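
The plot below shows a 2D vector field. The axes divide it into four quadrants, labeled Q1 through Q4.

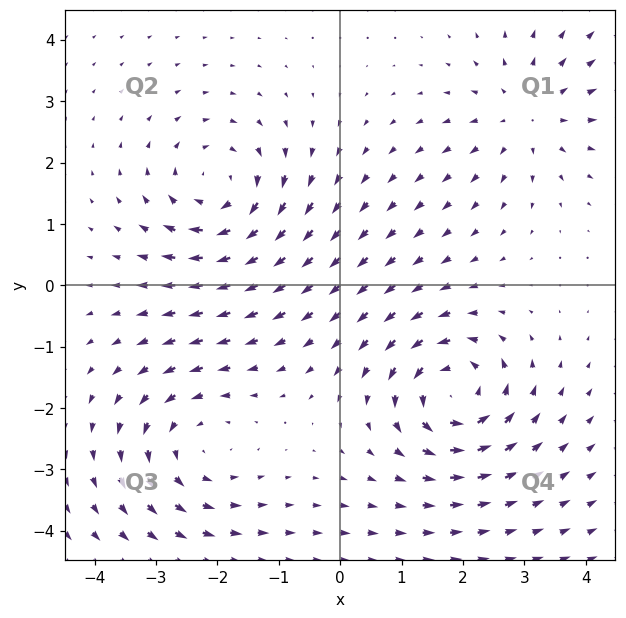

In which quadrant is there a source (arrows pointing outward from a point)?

The source sits at approximately (3.0, 2.8), which lies in quadrant Q1. The divergence there is about +4, positive as expected for a source.

Q1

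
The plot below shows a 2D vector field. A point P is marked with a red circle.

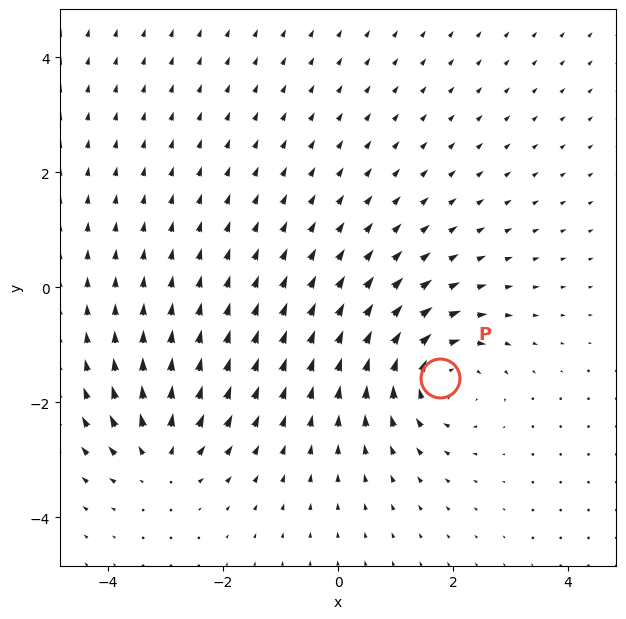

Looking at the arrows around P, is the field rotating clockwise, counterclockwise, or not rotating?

Near P at (1.8, -1.6) the arrows circulate clockwise. The curl (z-component) there is about -5; negative curl means clockwise rotation.

clockwise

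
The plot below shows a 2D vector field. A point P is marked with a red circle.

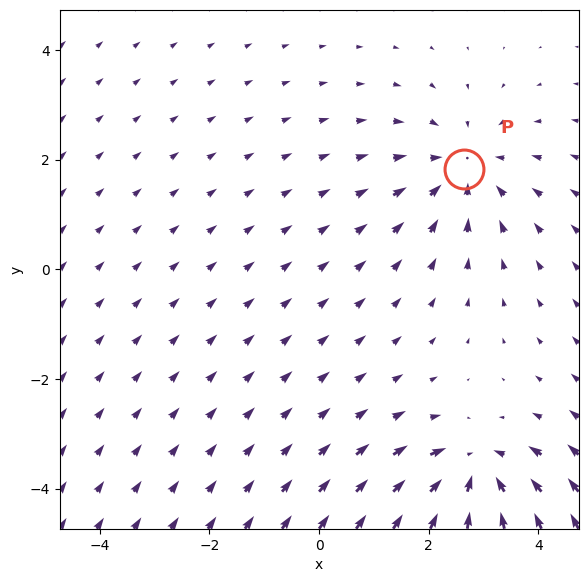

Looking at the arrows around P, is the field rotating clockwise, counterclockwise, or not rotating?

not rotating

Near P at (2.6, 1.8) the arrows show no circulation. The curl there is ≈0.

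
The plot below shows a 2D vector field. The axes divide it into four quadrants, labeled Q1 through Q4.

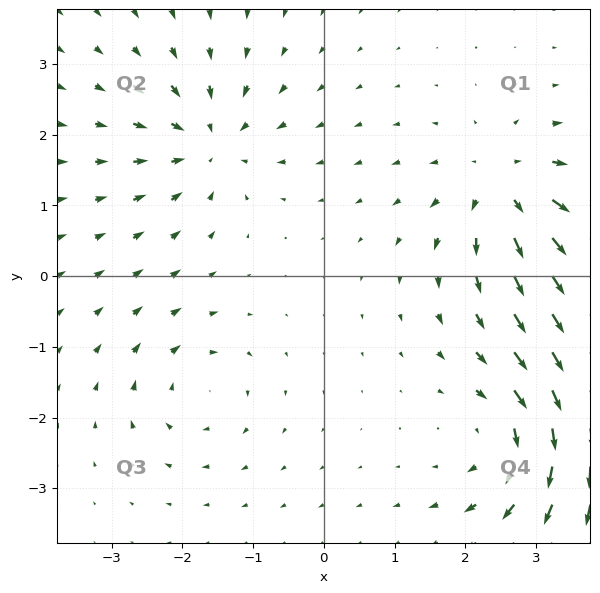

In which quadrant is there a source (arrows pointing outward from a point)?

Q1

The source sits at approximately (2.6, 1.2), which lies in quadrant Q1. The divergence there is about +6, positive as expected for a source.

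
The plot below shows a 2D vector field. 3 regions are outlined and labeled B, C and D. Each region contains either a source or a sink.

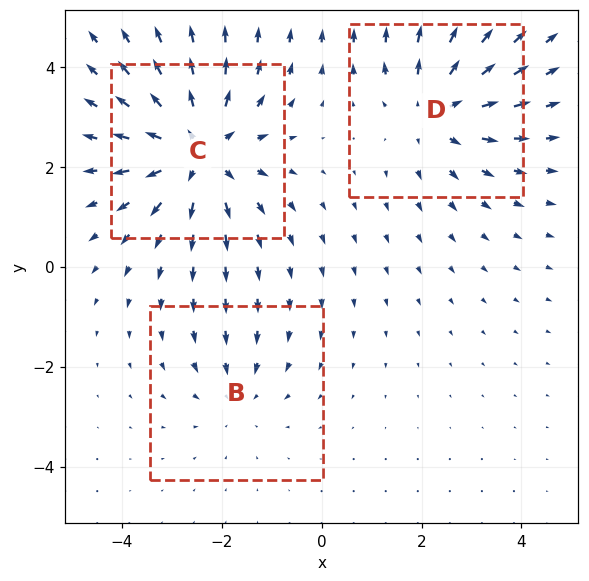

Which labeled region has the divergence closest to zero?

B

Divergence at each region's feature centre — B: about -2, C: about +4, D: about +3. Region B is closest to zero.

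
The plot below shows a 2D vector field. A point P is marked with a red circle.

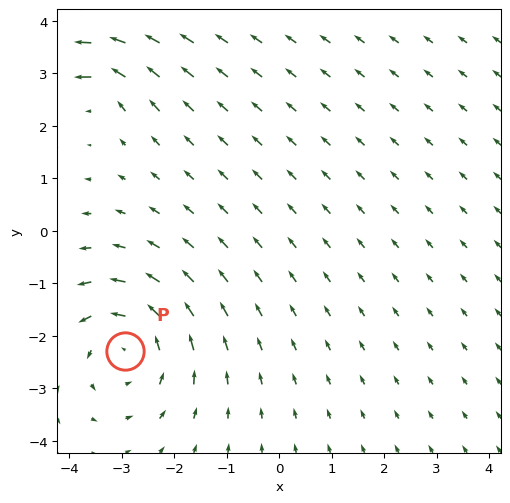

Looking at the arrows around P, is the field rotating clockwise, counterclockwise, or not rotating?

counterclockwise

Near P at (-2.9, -2.3) the arrows circulate counterclockwise. The curl (z-component) there is about +4; positive curl means counterclockwise rotation.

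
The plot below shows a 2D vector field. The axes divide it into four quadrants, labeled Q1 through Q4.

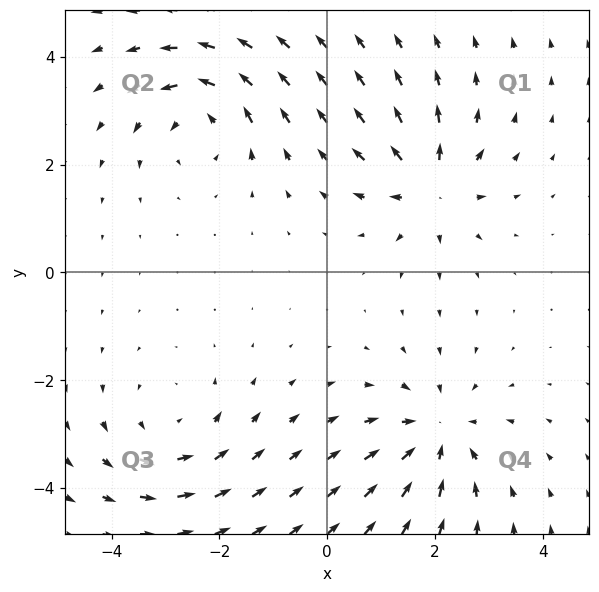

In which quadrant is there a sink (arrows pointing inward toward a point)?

Q4

The sink sits at approximately (2.1, -3.0), which lies in quadrant Q4. The divergence there is about -4, negative as expected for a sink.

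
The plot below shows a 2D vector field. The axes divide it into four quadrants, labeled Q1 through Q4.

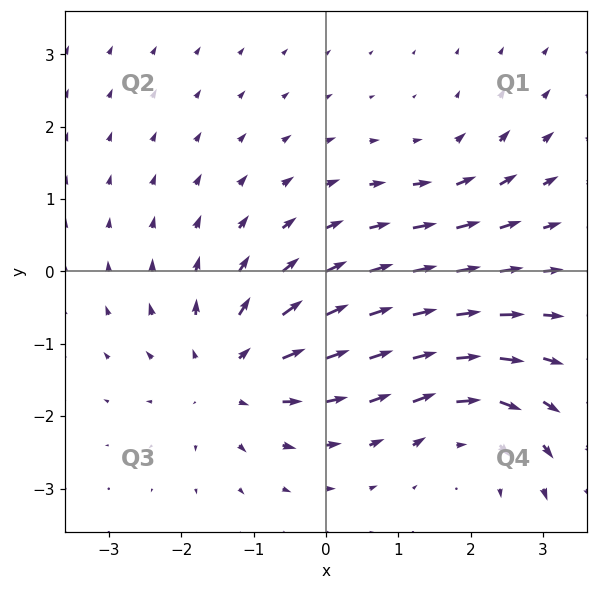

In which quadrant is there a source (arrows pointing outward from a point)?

The source sits at approximately (-1.3, -1.4), which lies in quadrant Q3. The divergence there is about +5, positive as expected for a source.

Q3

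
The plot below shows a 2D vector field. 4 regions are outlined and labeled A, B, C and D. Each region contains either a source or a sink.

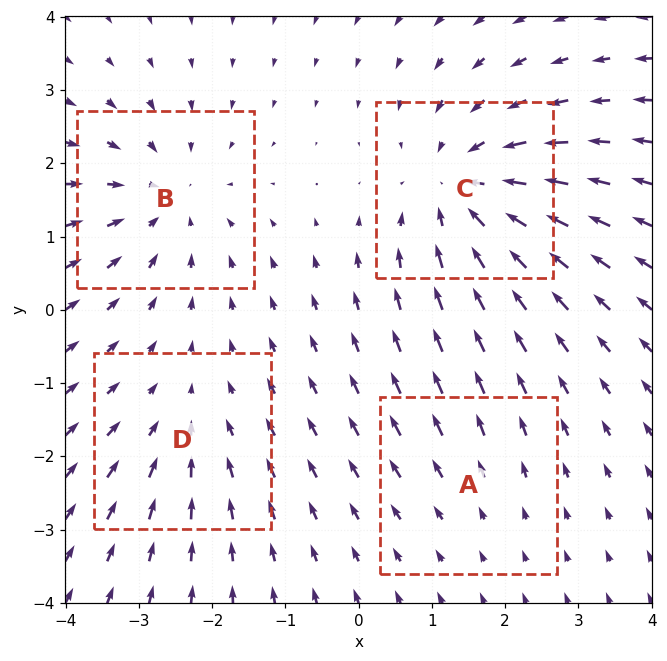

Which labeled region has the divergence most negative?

Divergence at each region's feature centre — A: about +2, B: about -5, C: about -6, D: about -3. Region C is most negative.

C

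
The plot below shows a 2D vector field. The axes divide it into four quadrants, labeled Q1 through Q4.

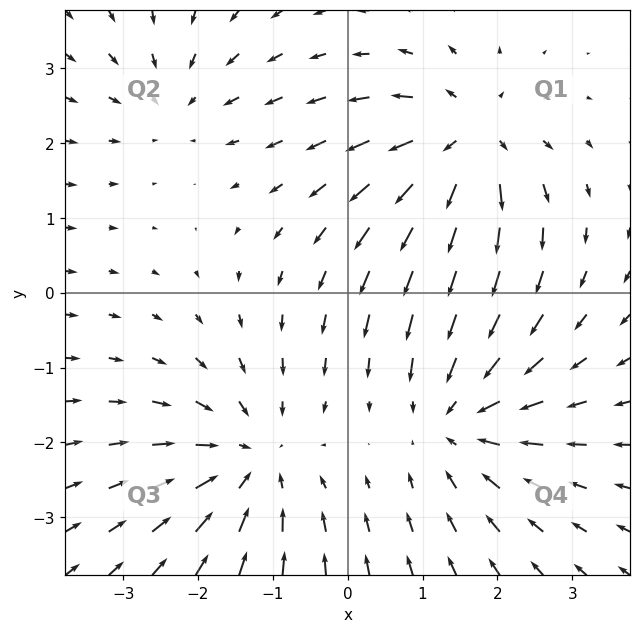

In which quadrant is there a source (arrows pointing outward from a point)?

The source sits at approximately (1.6, 2.0), which lies in quadrant Q1. The divergence there is about +6, positive as expected for a source.

Q1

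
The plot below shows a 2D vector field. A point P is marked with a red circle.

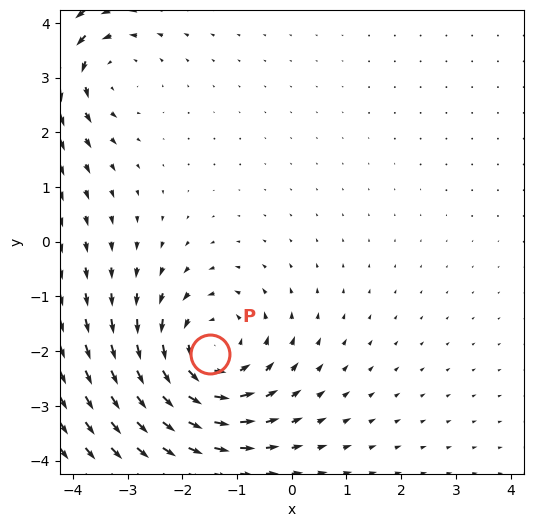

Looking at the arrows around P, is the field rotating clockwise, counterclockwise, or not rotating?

counterclockwise

Near P at (-1.5, -2.0) the arrows circulate counterclockwise. The curl (z-component) there is about +4; positive curl means counterclockwise rotation.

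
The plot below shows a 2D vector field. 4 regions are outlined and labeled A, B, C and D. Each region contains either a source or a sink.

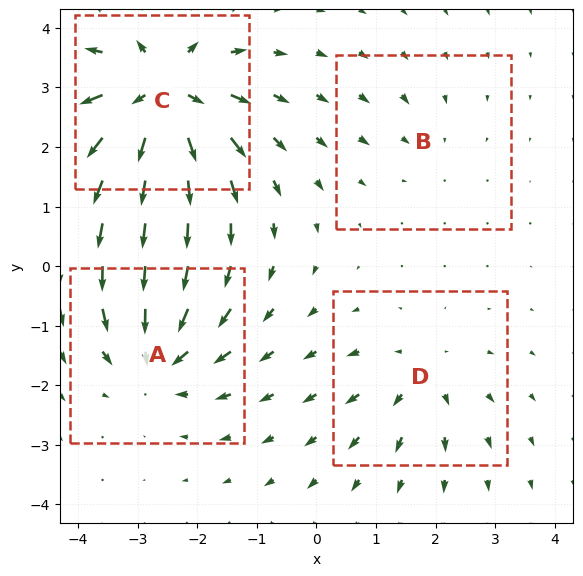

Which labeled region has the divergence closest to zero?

B

Divergence at each region's feature centre — A: about -6, B: about -2, C: about +8, D: about +4. Region B is closest to zero.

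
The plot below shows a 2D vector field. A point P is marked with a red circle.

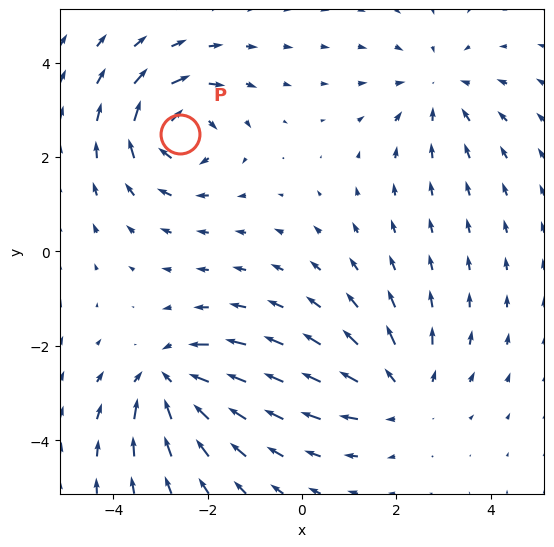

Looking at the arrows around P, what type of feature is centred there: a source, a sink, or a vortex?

At P (-2.6, 2.5) the arrows circulate clockwise. Divergence ≈0, curl about -6 — near-zero divergence with nonzero curl is a vortex.

vortex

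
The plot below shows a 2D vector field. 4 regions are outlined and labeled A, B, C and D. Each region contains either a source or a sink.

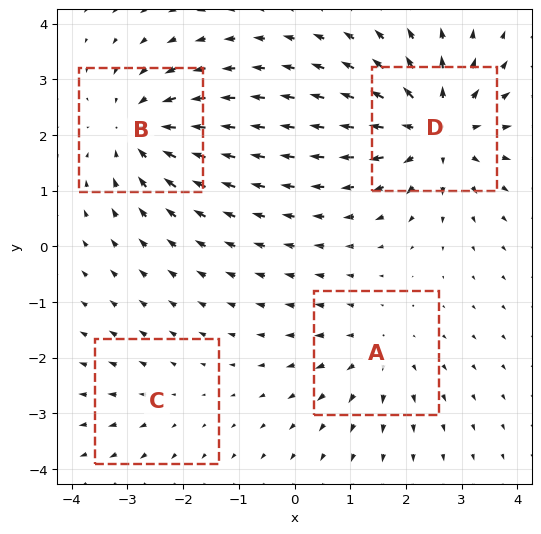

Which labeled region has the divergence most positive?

Divergence at each region's feature centre — A: about +3, B: about -5, C: about +2, D: about +7. Region D is most positive.

D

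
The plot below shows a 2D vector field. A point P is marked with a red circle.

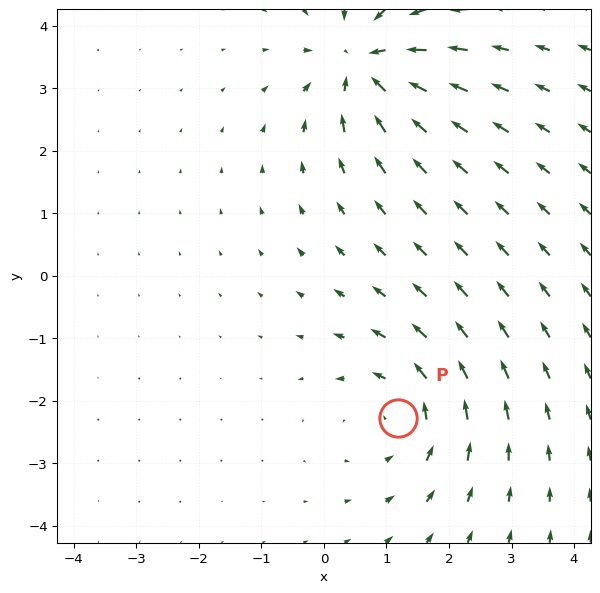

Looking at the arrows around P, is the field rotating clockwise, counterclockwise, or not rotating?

Near P at (1.2, -2.3) the arrows circulate counterclockwise. The curl (z-component) there is about +3; positive curl means counterclockwise rotation.

counterclockwise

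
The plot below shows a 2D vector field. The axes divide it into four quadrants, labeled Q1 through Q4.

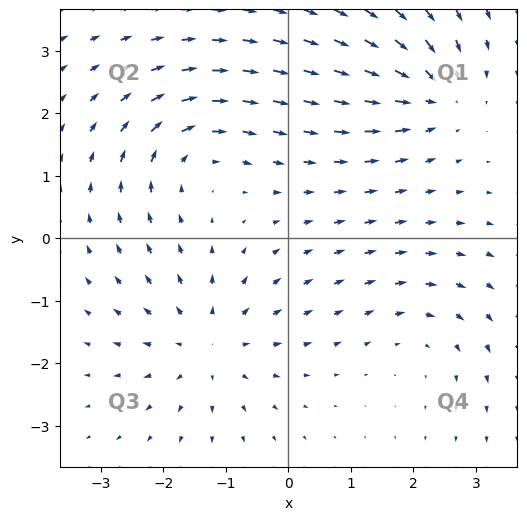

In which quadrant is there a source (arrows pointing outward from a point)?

Q3

The source sits at approximately (-1.3, -1.7), which lies in quadrant Q3. The divergence there is about +5, positive as expected for a source.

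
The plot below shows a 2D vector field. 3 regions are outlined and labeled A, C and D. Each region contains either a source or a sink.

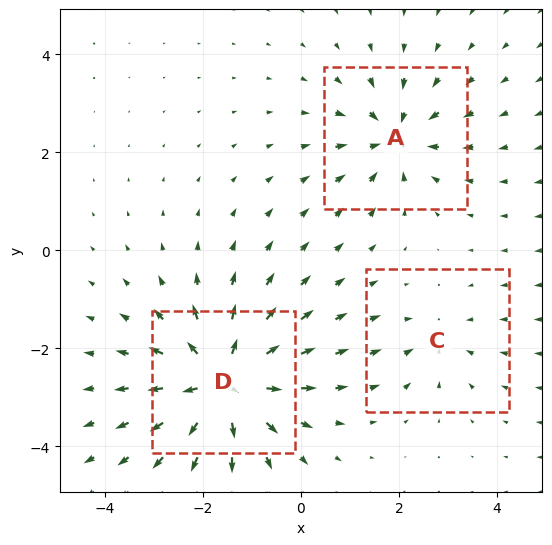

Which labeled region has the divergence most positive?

D

Divergence at each region's feature centre — A: about -3, C: about -2, D: about +5. Region D is most positive.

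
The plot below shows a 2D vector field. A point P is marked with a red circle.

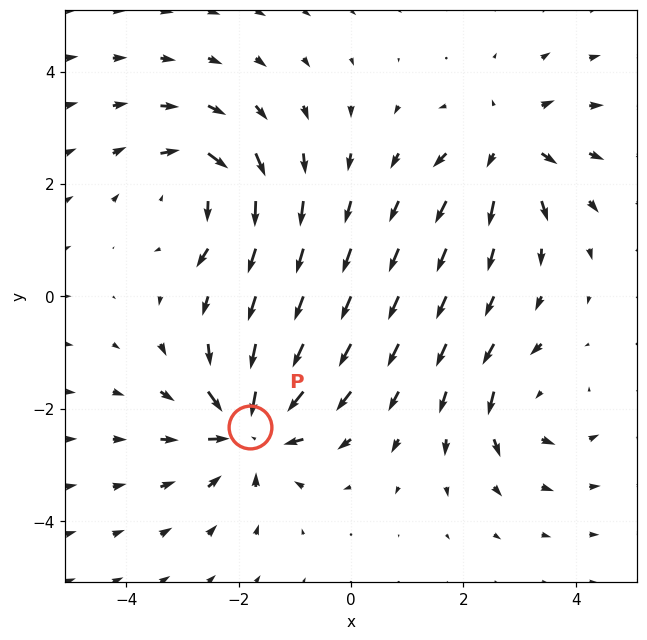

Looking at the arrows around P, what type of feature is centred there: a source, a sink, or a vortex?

At P (-1.8, -2.3) the arrows converge inward. Divergence about -6, curl ≈0 — negative divergence with near-zero curl is a sink.

sink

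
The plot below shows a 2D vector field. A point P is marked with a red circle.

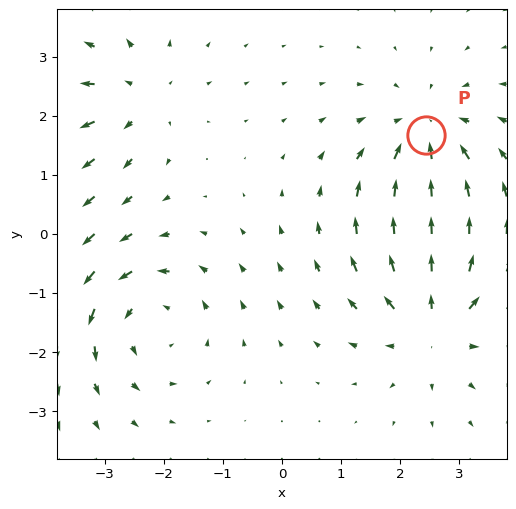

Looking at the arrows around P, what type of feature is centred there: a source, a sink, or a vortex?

sink

At P (2.4, 1.7) the arrows converge inward. Divergence about -4, curl ≈0 — negative divergence with near-zero curl is a sink.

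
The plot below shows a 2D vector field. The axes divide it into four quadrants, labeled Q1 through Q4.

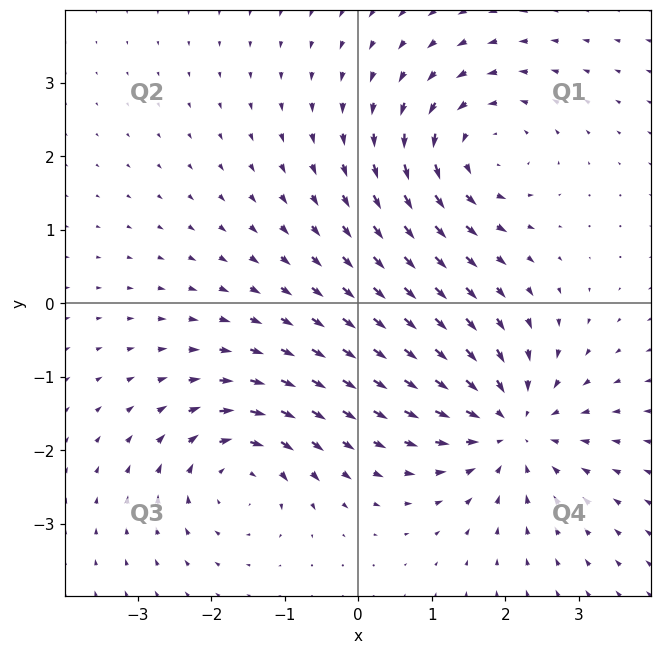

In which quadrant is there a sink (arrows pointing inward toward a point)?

Q4

The sink sits at approximately (2.1, -1.7), which lies in quadrant Q4. The divergence there is about -4, negative as expected for a sink.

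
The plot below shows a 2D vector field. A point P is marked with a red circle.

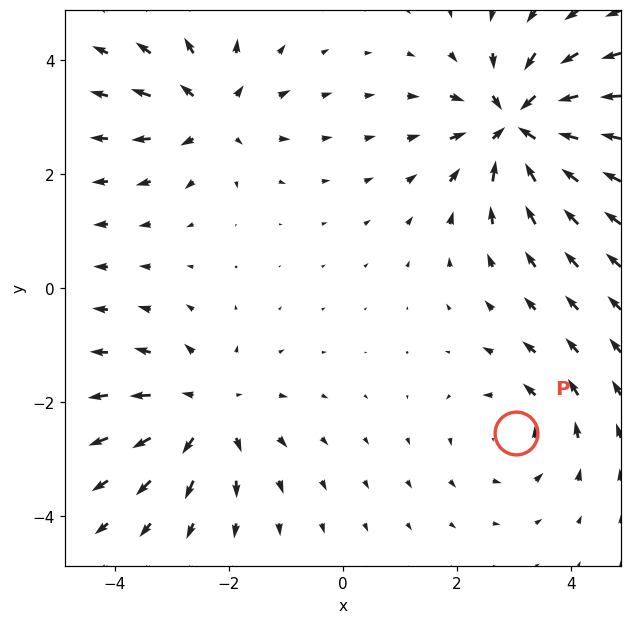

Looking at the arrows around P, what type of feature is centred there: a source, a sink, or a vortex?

vortex

At P (3.0, -2.5) the arrows circulate counterclockwise. Divergence ≈0, curl about +2 — near-zero divergence with nonzero curl is a vortex.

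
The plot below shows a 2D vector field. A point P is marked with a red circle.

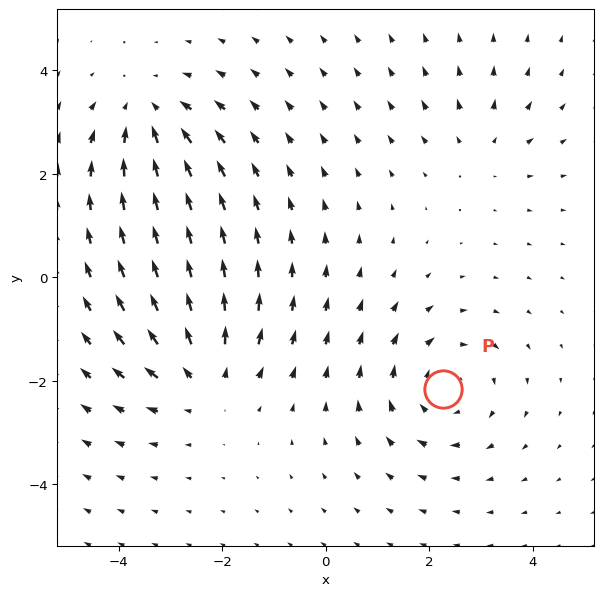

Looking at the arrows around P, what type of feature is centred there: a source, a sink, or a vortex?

vortex

At P (2.3, -2.2) the arrows circulate clockwise. Divergence ≈0, curl about -4 — near-zero divergence with nonzero curl is a vortex.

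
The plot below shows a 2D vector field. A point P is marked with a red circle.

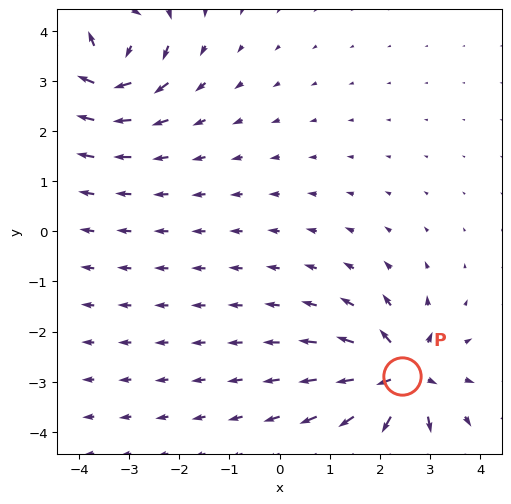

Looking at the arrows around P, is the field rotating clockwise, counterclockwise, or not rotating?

not rotating

Near P at (2.4, -2.9) the arrows show no circulation. The curl there is ≈0.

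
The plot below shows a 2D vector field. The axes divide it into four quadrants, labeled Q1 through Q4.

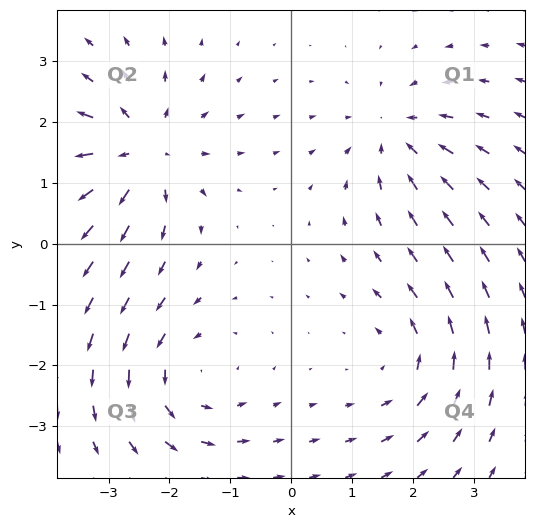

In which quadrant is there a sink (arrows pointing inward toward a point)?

The sink sits at approximately (1.7, 1.8), which lies in quadrant Q1. The divergence there is about -4, negative as expected for a sink.

Q1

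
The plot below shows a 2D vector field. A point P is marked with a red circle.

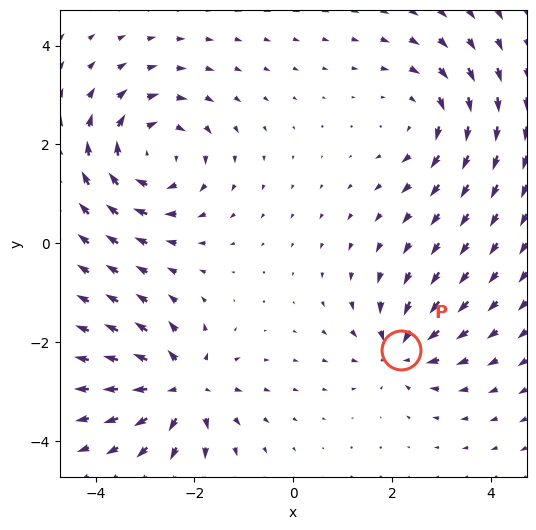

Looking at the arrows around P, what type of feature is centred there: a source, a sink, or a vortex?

sink

At P (2.2, -2.2) the arrows converge inward. Divergence about -4, curl ≈0 — negative divergence with near-zero curl is a sink.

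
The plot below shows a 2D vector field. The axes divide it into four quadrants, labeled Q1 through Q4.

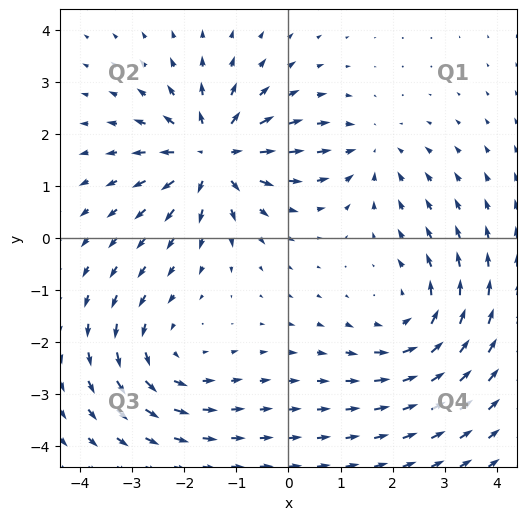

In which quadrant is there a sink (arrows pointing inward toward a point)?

The sink sits at approximately (1.6, 1.7), which lies in quadrant Q1. The divergence there is about -2, negative as expected for a sink.

Q1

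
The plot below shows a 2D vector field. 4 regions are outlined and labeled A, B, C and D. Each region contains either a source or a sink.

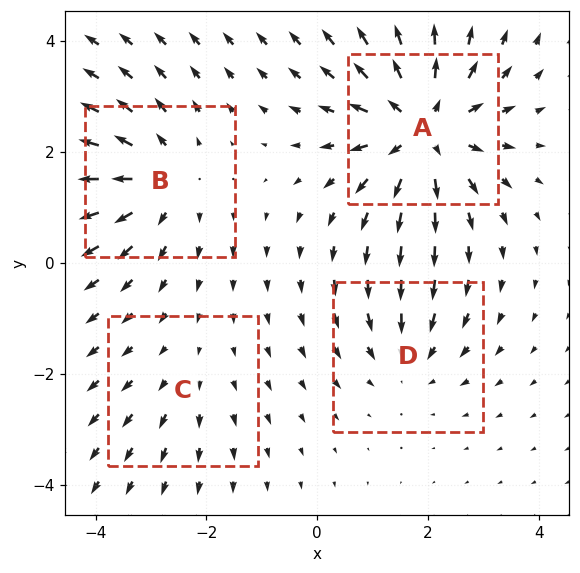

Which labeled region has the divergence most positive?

A

Divergence at each region's feature centre — A: about +7, B: about +4, C: about +2, D: about -3. Region A is most positive.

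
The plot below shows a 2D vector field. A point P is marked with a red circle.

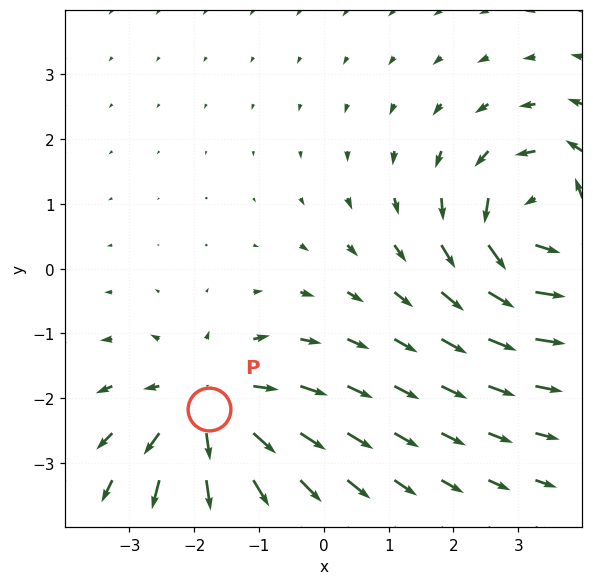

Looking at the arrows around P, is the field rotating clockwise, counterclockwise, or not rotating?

Near P at (-1.8, -2.2) the arrows show no circulation. The curl there is ≈0.

not rotating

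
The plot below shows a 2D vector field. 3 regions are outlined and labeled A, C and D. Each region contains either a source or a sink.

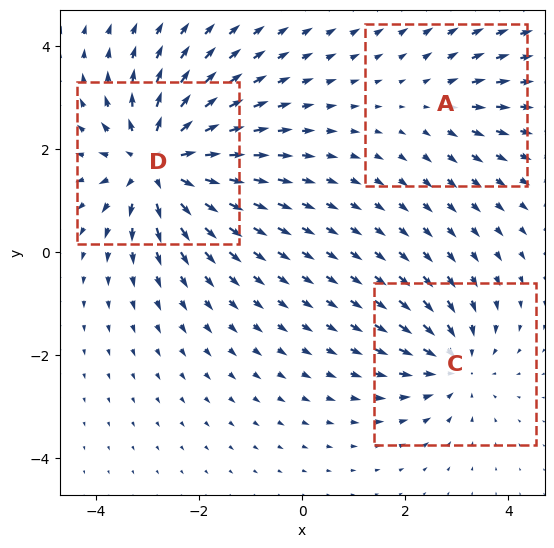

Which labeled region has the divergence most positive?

Divergence at each region's feature centre — A: about +2, C: about -3, D: about +5. Region D is most positive.

D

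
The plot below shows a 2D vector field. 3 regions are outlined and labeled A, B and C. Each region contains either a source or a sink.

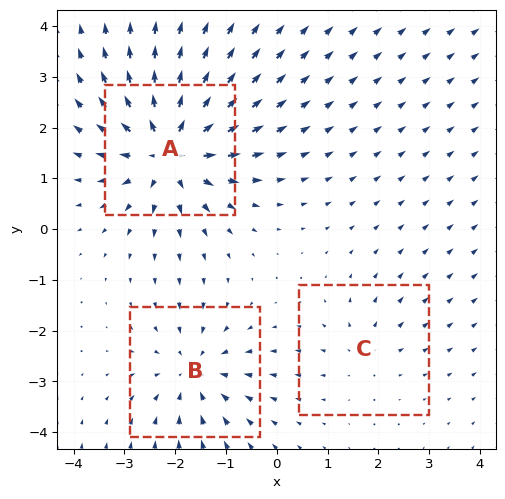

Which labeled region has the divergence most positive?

A

Divergence at each region's feature centre — A: about +6, B: about -4, C: about +2. Region A is most positive.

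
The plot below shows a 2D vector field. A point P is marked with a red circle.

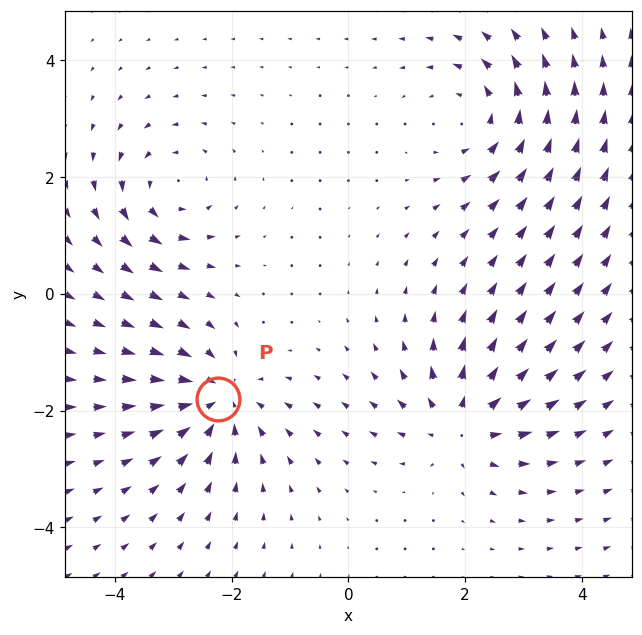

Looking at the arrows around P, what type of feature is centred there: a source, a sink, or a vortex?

sink

At P (-2.2, -1.8) the arrows converge inward. Divergence about -4, curl ≈0 — negative divergence with near-zero curl is a sink.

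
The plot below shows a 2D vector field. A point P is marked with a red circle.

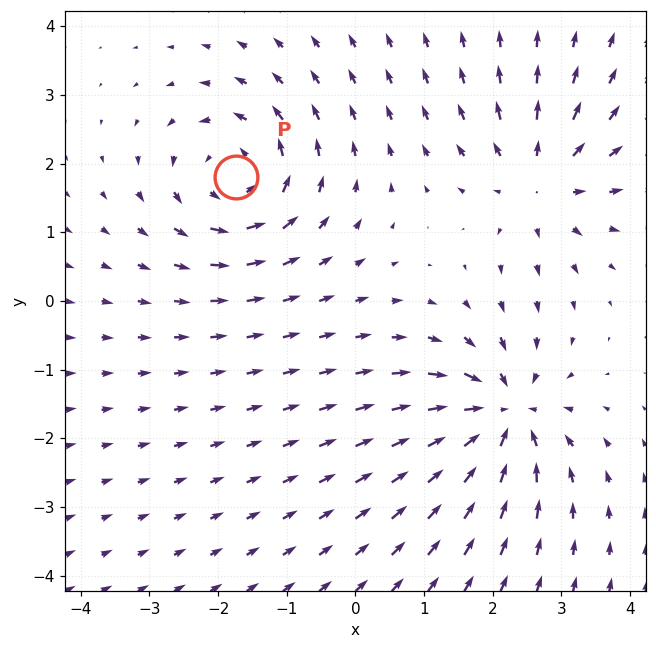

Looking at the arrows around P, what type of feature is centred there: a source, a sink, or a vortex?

vortex

At P (-1.7, 1.8) the arrows circulate counterclockwise. Divergence ≈0, curl about +5 — near-zero divergence with nonzero curl is a vortex.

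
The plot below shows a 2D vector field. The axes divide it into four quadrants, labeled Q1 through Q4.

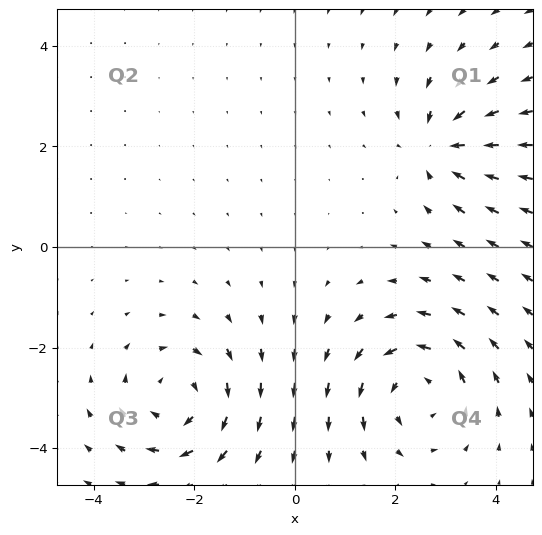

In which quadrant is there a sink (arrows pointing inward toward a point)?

The sink sits at approximately (2.9, 2.0), which lies in quadrant Q1. The divergence there is about -4, negative as expected for a sink.

Q1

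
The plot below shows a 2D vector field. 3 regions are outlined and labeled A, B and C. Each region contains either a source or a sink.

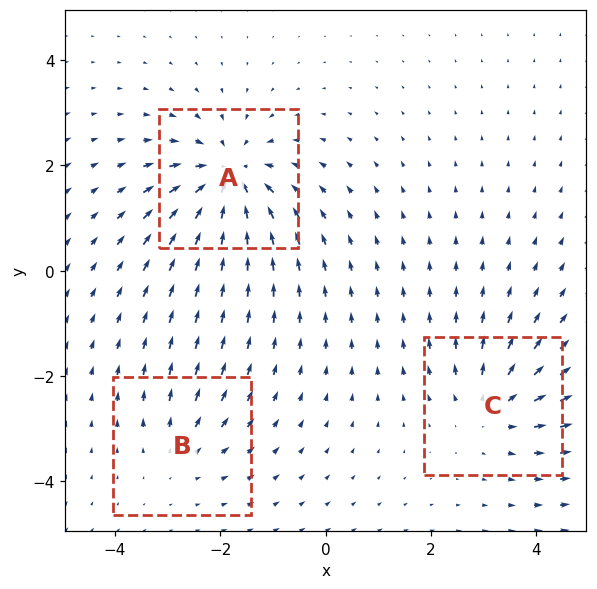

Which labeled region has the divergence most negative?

Divergence at each region's feature centre — A: about -5, B: about +2, C: about +3. Region A is most negative.

A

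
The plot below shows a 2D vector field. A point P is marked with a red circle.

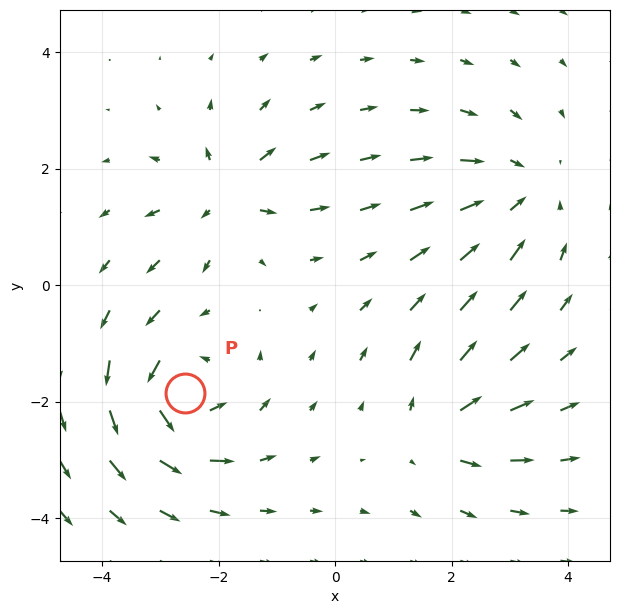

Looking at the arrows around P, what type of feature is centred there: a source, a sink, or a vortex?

vortex

At P (-2.6, -1.8) the arrows circulate counterclockwise. Divergence ≈0, curl about +7 — near-zero divergence with nonzero curl is a vortex.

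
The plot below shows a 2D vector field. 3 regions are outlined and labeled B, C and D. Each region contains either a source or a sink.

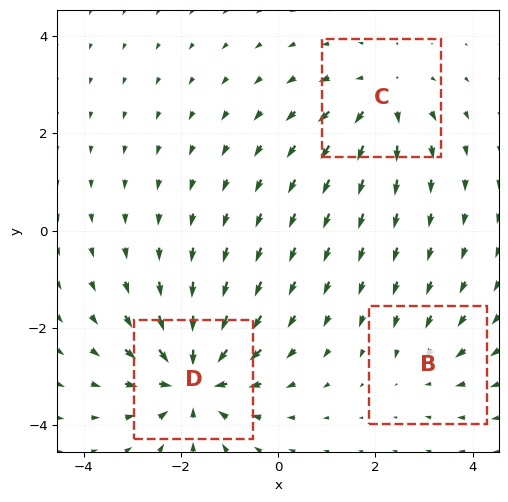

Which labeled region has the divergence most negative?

D

Divergence at each region's feature centre — B: about -2, C: about +3, D: about -5. Region D is most negative.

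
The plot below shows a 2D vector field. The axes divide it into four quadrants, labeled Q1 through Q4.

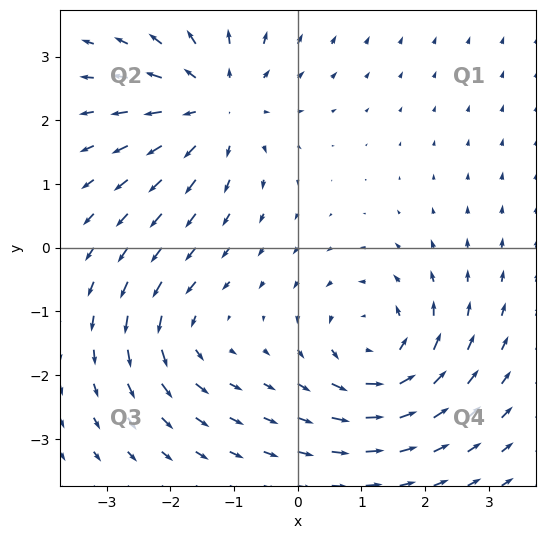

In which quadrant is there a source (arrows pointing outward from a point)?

Q2

The source sits at approximately (-1.3, 2.3), which lies in quadrant Q2. The divergence there is about +5, positive as expected for a source.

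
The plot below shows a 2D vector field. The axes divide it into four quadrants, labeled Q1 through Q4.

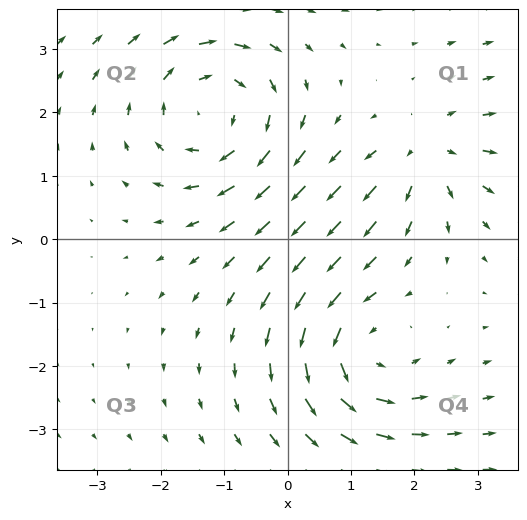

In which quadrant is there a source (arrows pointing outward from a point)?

The source sits at approximately (2.2, 1.3), which lies in quadrant Q1. The divergence there is about +3, positive as expected for a source.

Q1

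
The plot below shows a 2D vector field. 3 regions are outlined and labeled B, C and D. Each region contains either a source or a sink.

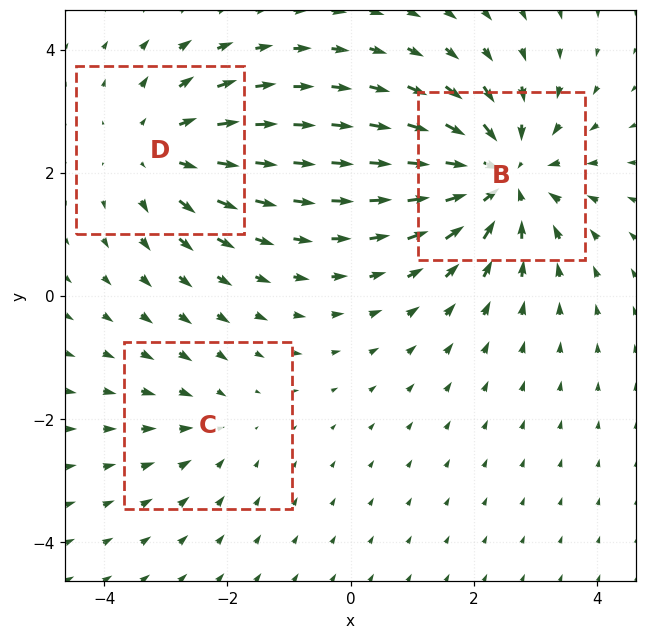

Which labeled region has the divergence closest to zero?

Divergence at each region's feature centre — B: about -4, C: about -2, D: about +3. Region C is closest to zero.

C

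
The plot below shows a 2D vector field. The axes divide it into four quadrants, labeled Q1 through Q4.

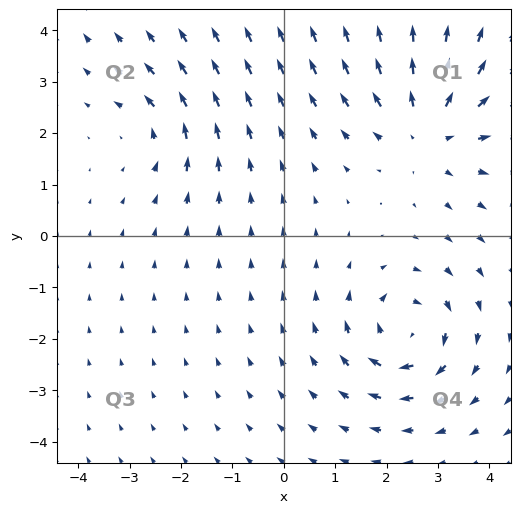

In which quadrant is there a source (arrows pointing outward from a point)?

Q1

The source sits at approximately (2.8, 2.1), which lies in quadrant Q1. The divergence there is about +4, positive as expected for a source.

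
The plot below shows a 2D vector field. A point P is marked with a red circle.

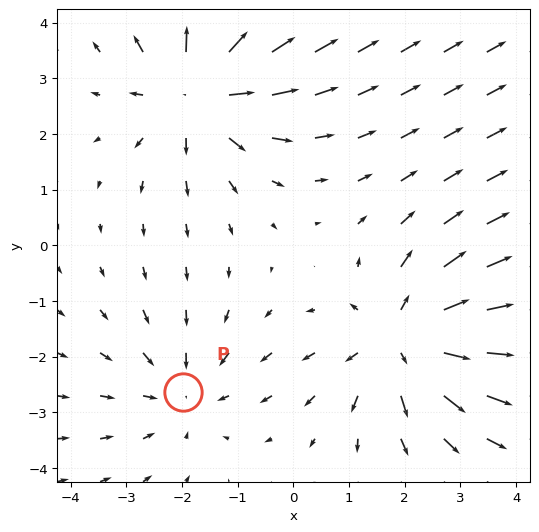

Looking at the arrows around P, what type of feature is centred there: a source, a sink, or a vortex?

At P (-2.0, -2.6) the arrows converge inward. Divergence about -3, curl ≈0 — negative divergence with near-zero curl is a sink.

sink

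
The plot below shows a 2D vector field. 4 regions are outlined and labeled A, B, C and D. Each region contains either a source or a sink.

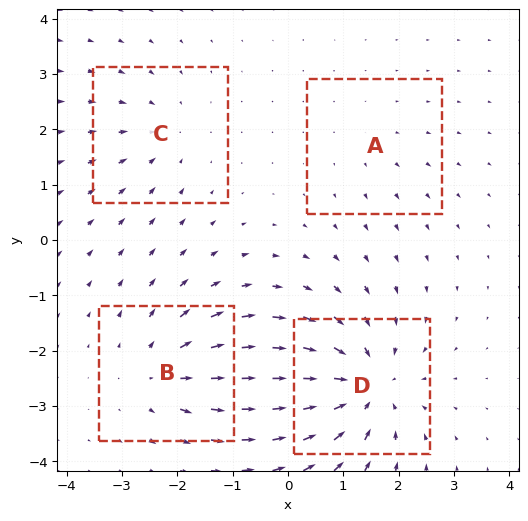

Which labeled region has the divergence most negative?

Divergence at each region's feature centre — A: about +2, B: about +4, C: about -3, D: about -6. Region D is most negative.

D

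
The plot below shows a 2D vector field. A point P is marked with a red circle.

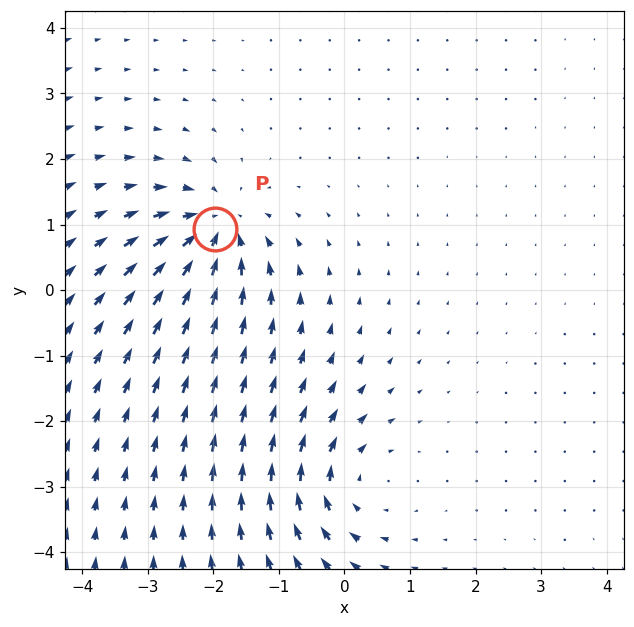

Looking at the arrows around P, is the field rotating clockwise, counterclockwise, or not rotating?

Near P at (-2.0, 0.9) the arrows show no circulation. The curl there is ≈0.

not rotating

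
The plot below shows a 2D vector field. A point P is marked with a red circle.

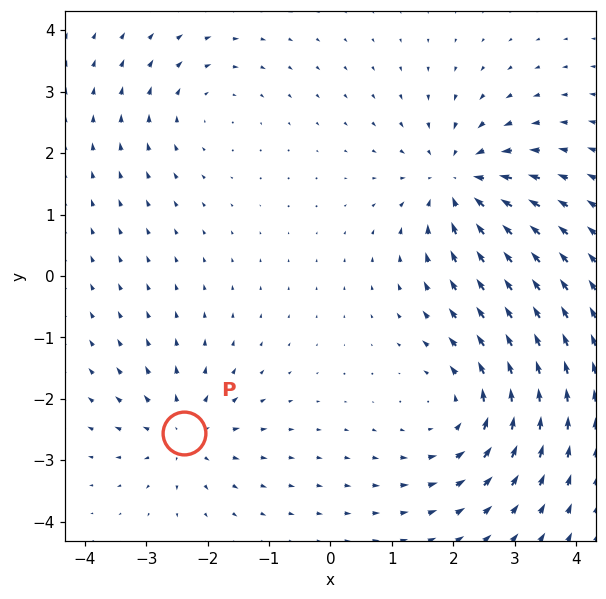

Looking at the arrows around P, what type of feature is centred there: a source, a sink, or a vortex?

source

At P (-2.4, -2.6) the arrows spread outward. Divergence about +4, curl ≈0 — positive divergence with near-zero curl is a source.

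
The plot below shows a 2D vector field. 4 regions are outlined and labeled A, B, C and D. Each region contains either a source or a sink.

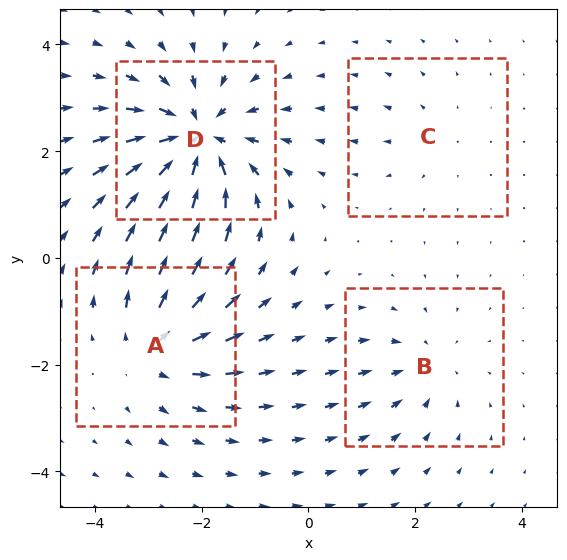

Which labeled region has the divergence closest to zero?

Divergence at each region's feature centre — A: about +5, B: about -3, C: about +2, D: about -7. Region C is closest to zero.

C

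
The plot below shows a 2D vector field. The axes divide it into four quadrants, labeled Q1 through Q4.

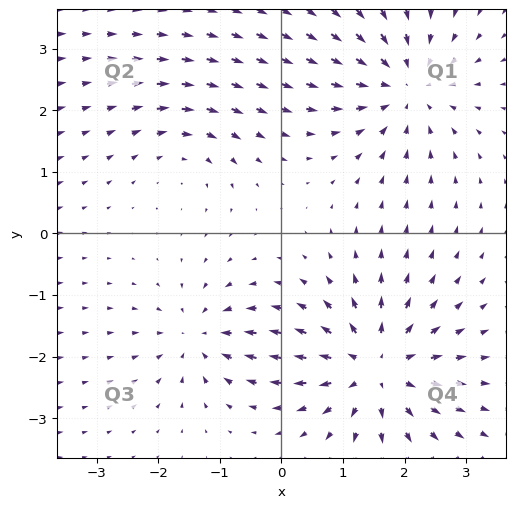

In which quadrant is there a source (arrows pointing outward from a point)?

Q4

The source sits at approximately (1.5, -2.2), which lies in quadrant Q4. The divergence there is about +6, positive as expected for a source.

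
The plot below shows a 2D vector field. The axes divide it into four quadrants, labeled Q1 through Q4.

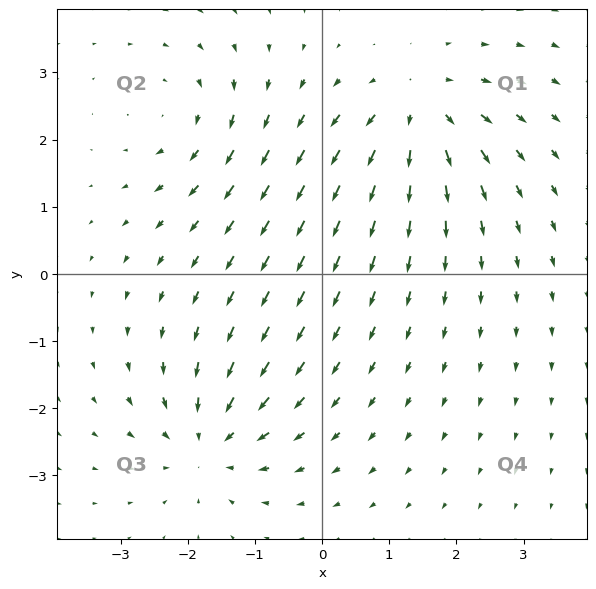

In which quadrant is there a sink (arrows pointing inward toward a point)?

The sink sits at approximately (-1.7, -2.5), which lies in quadrant Q3. The divergence there is about -5, negative as expected for a sink.

Q3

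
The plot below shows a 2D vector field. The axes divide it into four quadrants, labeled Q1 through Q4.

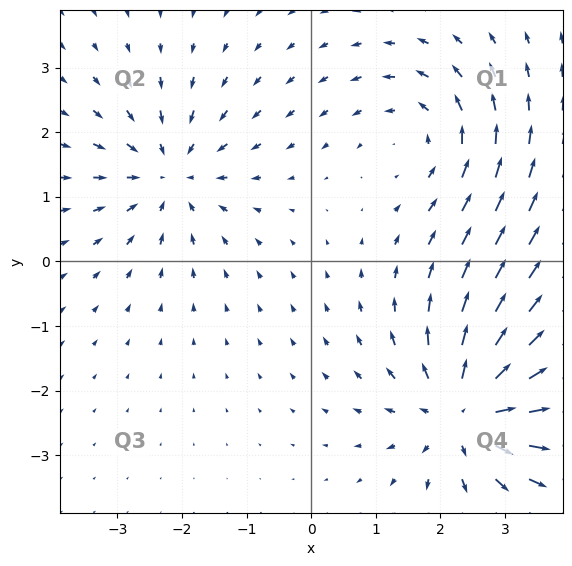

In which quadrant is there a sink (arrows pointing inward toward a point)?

Q2

The sink sits at approximately (-2.2, 1.3), which lies in quadrant Q2. The divergence there is about -4, negative as expected for a sink.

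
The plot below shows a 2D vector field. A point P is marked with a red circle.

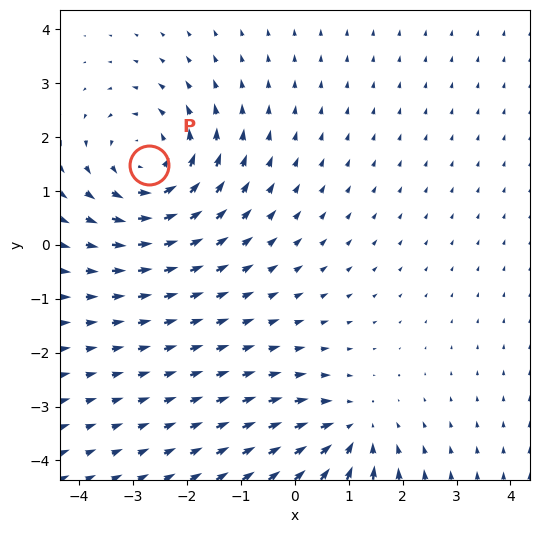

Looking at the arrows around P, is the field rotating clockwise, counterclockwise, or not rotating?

Near P at (-2.7, 1.5) the arrows circulate counterclockwise. The curl (z-component) there is about +3; positive curl means counterclockwise rotation.

counterclockwise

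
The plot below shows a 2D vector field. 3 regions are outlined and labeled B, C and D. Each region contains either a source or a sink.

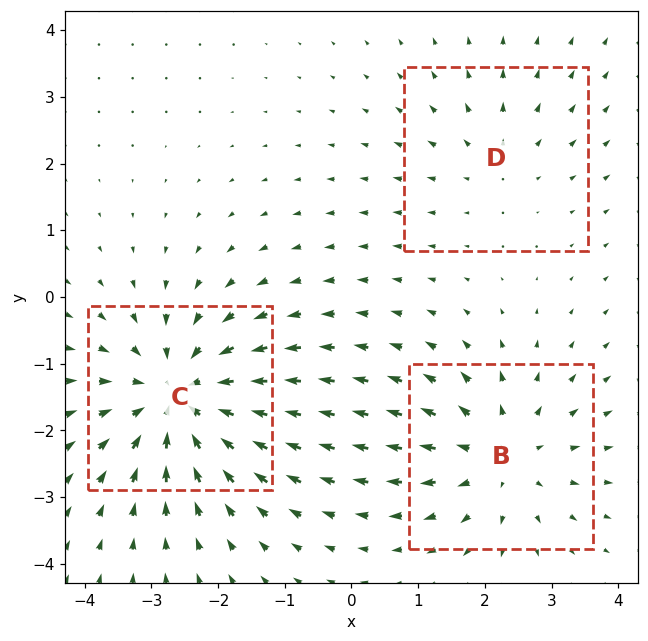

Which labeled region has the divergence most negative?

Divergence at each region's feature centre — B: about +3, C: about -4, D: about +2. Region C is most negative.

C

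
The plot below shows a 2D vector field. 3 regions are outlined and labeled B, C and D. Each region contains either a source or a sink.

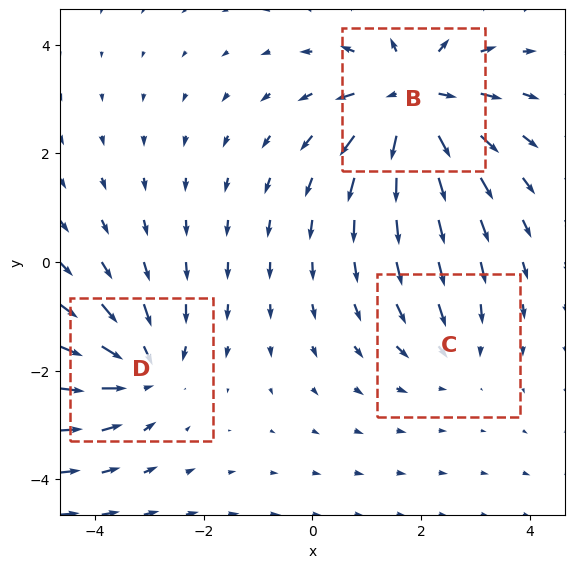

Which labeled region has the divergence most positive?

B

Divergence at each region's feature centre — B: about +5, C: about -2, D: about -3. Region B is most positive.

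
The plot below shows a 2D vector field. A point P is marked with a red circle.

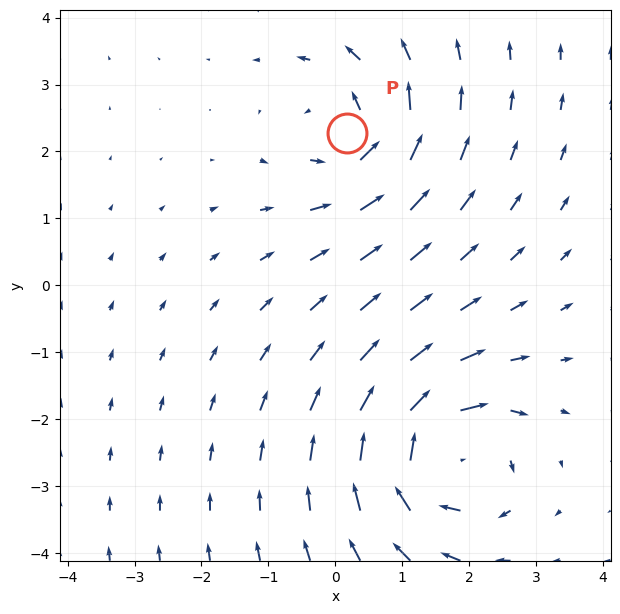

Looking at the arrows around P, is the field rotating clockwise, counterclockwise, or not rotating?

counterclockwise

Near P at (0.2, 2.3) the arrows circulate counterclockwise. The curl (z-component) there is about +5; positive curl means counterclockwise rotation.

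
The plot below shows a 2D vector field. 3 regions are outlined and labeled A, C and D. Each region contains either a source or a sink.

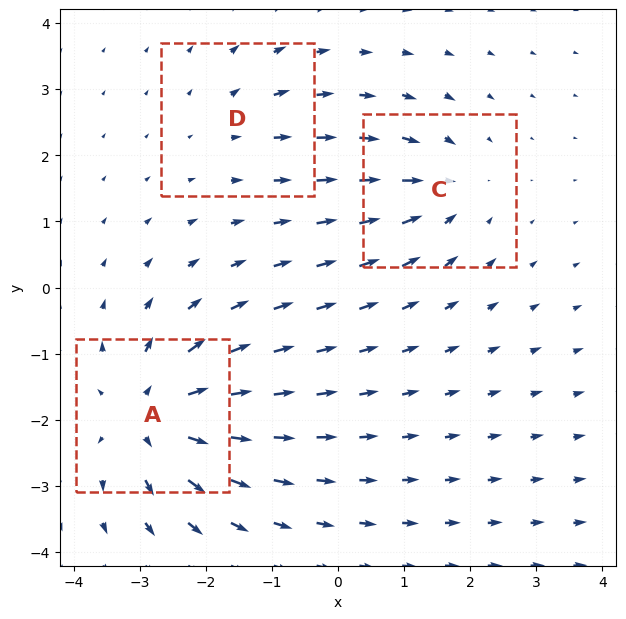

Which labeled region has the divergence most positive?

Divergence at each region's feature centre — A: about +6, C: about -4, D: about +2. Region A is most positive.

A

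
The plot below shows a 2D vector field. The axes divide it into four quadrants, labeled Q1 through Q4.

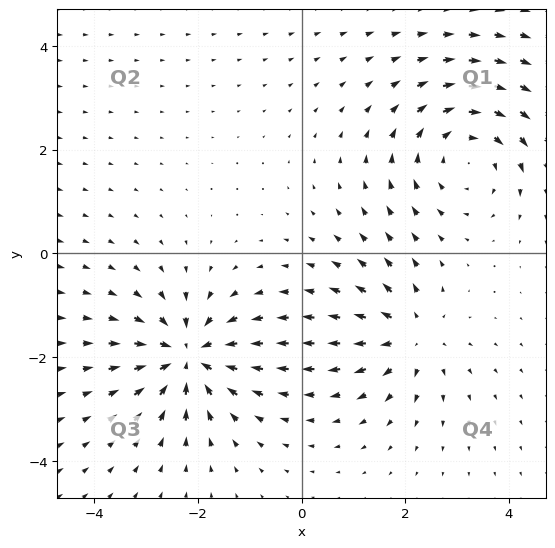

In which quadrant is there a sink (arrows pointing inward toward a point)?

Q3

The sink sits at approximately (-2.2, -2.0), which lies in quadrant Q3. The divergence there is about -6, negative as expected for a sink.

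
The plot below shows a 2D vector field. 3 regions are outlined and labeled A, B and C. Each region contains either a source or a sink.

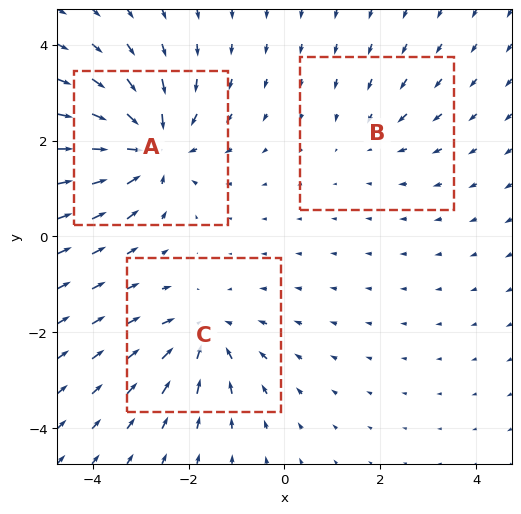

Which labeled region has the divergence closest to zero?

B

Divergence at each region's feature centre — A: about -5, B: about -2, C: about -3. Region B is closest to zero.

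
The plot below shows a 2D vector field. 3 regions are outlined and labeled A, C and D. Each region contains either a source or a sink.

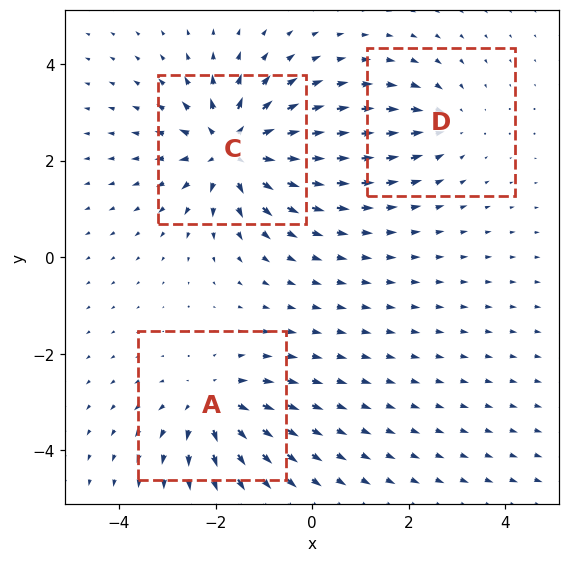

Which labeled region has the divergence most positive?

Divergence at each region's feature centre — A: about +4, C: about +5, D: about -2. Region C is most positive.

C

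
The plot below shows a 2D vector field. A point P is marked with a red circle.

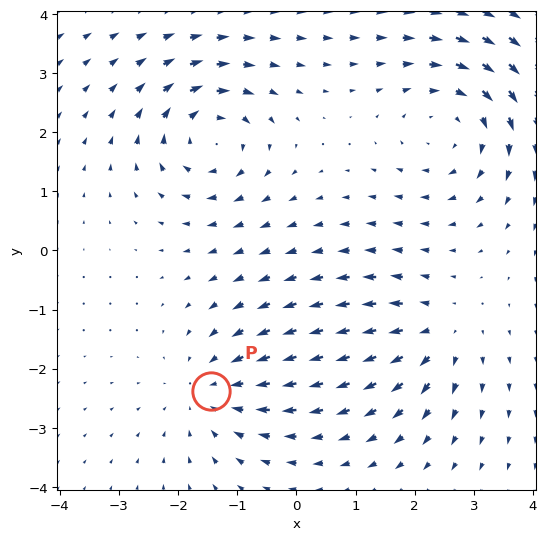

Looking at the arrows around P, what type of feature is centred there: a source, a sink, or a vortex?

At P (-1.4, -2.4) the arrows converge inward. Divergence about -3, curl ≈0 — negative divergence with near-zero curl is a sink.

sink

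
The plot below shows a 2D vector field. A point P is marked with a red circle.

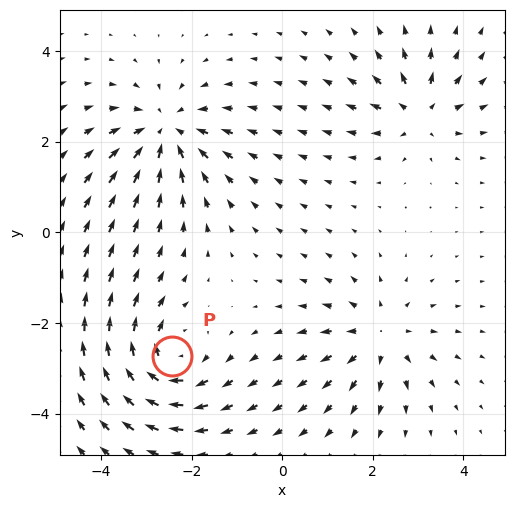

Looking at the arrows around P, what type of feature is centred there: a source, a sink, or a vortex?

At P (-2.4, -2.7) the arrows circulate clockwise. Divergence ≈0, curl about -5 — near-zero divergence with nonzero curl is a vortex.

vortex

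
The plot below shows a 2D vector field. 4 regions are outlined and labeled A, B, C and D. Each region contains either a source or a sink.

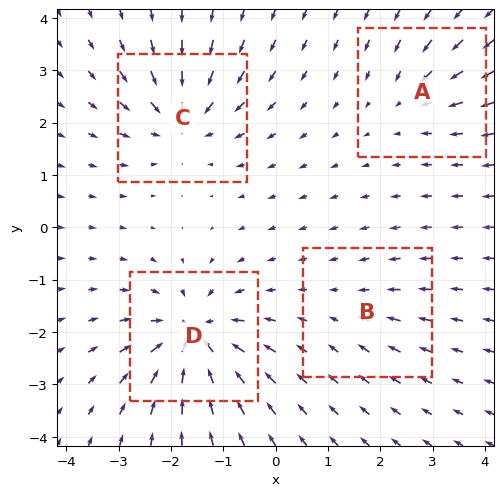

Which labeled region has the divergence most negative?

D

Divergence at each region's feature centre — A: about -4, B: about -2, C: about -6, D: about -8. Region D is most negative.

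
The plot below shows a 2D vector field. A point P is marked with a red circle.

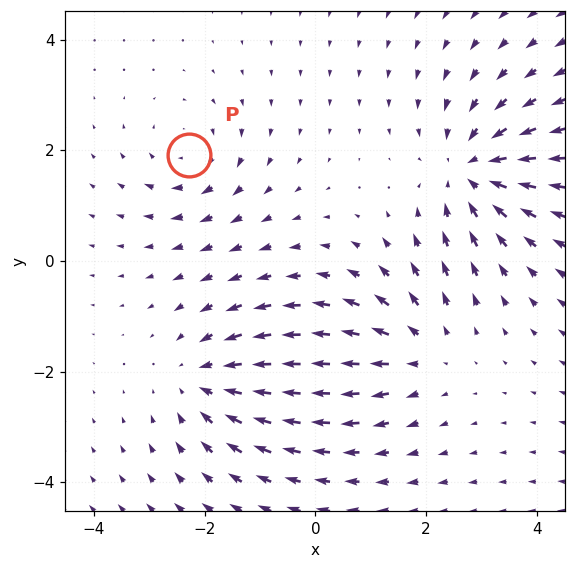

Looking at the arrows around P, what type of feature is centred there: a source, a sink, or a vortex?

At P (-2.3, 1.9) the arrows circulate clockwise. Divergence ≈0, curl about -3 — near-zero divergence with nonzero curl is a vortex.

vortex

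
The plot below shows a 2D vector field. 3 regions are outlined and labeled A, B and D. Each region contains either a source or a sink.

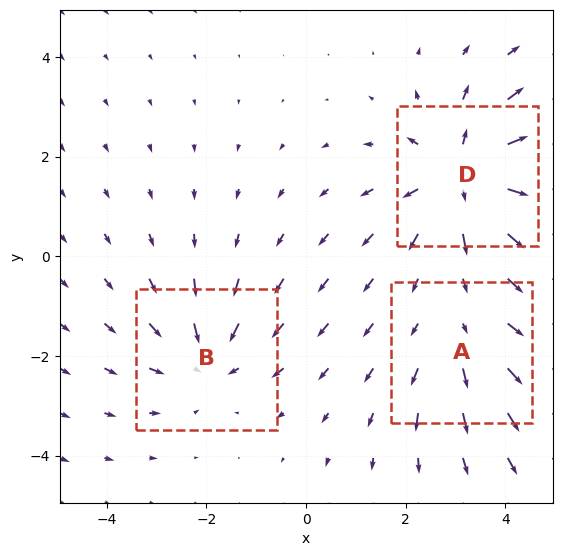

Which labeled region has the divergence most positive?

Divergence at each region's feature centre — A: about +2, B: about -3, D: about +5. Region D is most positive.

D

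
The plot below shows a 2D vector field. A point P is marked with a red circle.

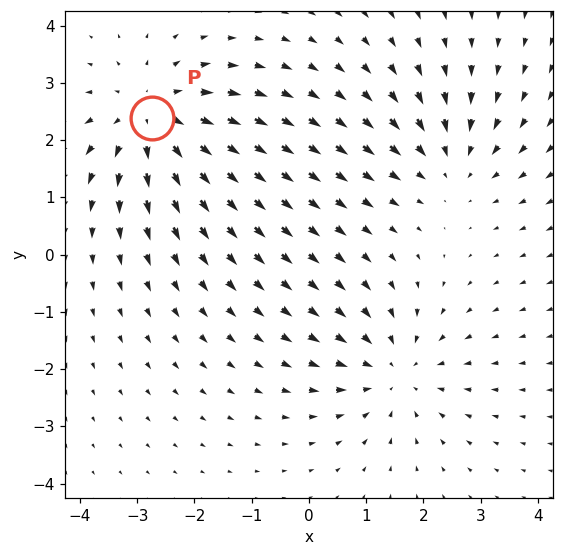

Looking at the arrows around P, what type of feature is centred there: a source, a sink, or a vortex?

At P (-2.7, 2.4) the arrows spread outward. Divergence about +4, curl ≈0 — positive divergence with near-zero curl is a source.

source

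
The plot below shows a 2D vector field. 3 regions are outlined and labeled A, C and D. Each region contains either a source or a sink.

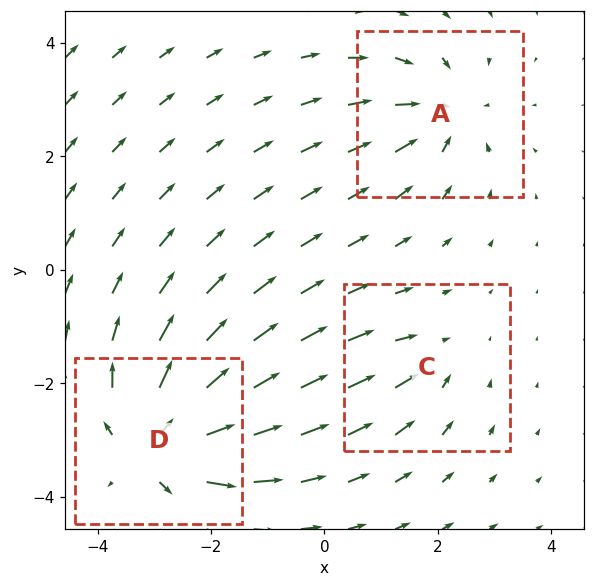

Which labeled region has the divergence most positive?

D

Divergence at each region's feature centre — A: about -3, C: about -2, D: about +5. Region D is most positive.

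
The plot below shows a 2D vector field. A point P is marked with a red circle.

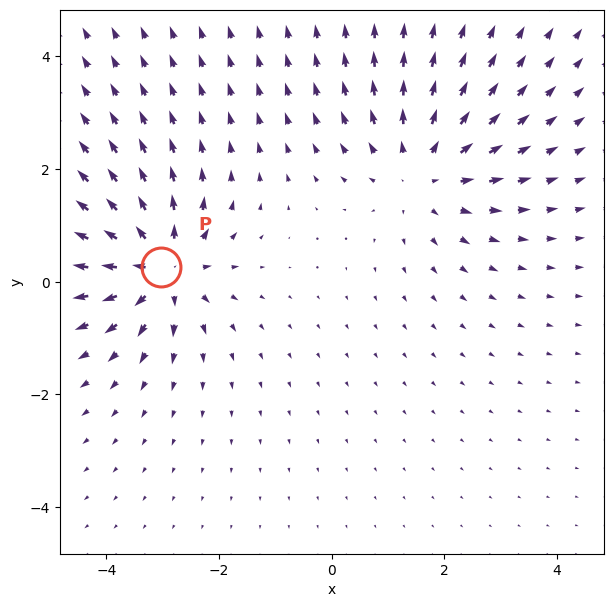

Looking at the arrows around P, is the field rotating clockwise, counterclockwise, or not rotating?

not rotating

Near P at (-3.0, 0.3) the arrows show no circulation. The curl there is ≈0.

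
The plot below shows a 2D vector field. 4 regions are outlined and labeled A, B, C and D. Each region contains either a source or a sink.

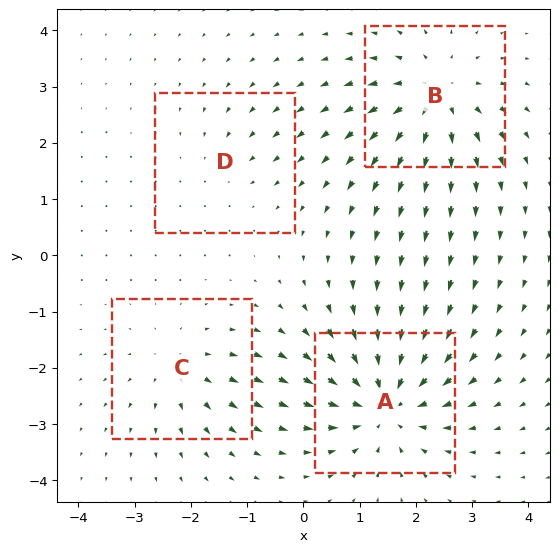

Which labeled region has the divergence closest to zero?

Divergence at each region's feature centre — A: about -7, B: about +6, C: about +4, D: about -2. Region D is closest to zero.

D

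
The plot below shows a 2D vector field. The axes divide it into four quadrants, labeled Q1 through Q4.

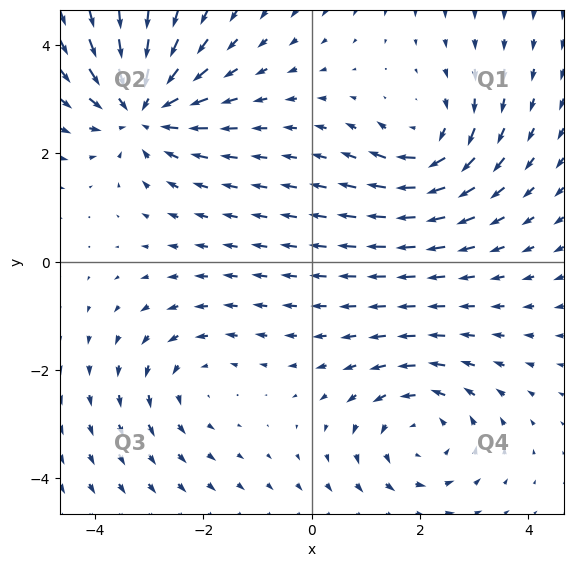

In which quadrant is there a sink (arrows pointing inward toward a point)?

Q2

The sink sits at approximately (-3.1, 2.8), which lies in quadrant Q2. The divergence there is about -5, negative as expected for a sink.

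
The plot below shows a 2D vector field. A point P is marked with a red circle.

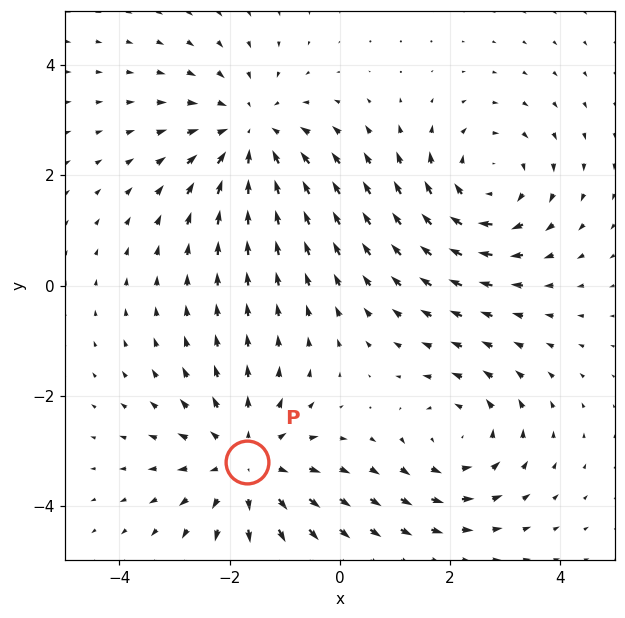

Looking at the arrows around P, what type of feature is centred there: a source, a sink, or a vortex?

At P (-1.7, -3.2) the arrows spread outward. Divergence about +4, curl ≈0 — positive divergence with near-zero curl is a source.

source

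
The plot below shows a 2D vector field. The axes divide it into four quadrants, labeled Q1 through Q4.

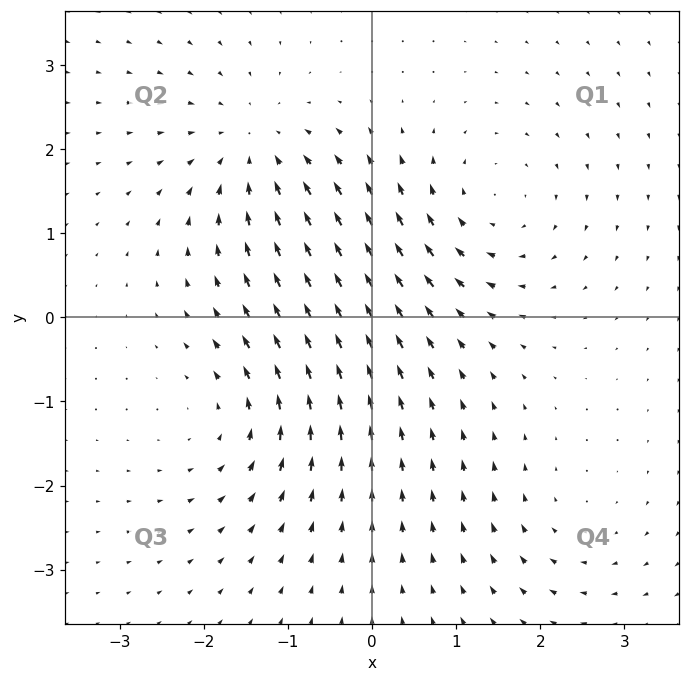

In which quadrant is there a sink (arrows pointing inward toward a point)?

The sink sits at approximately (-1.4, 2.0), which lies in quadrant Q2. The divergence there is about -5, negative as expected for a sink.

Q2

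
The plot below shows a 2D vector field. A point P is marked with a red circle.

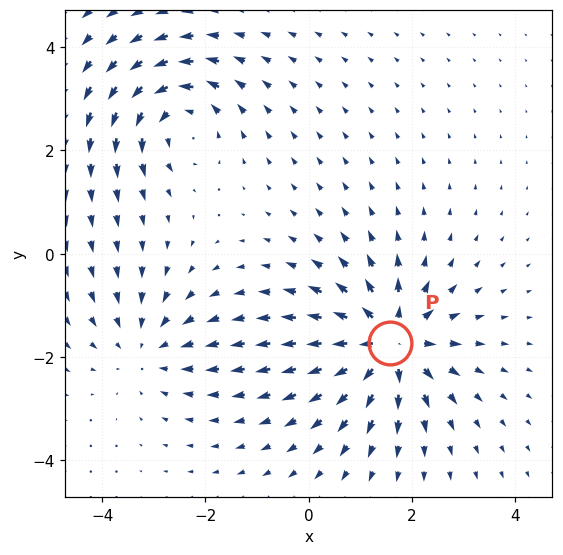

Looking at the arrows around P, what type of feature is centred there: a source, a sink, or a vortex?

source

At P (1.6, -1.7) the arrows spread outward. Divergence about +5, curl ≈0 — positive divergence with near-zero curl is a source.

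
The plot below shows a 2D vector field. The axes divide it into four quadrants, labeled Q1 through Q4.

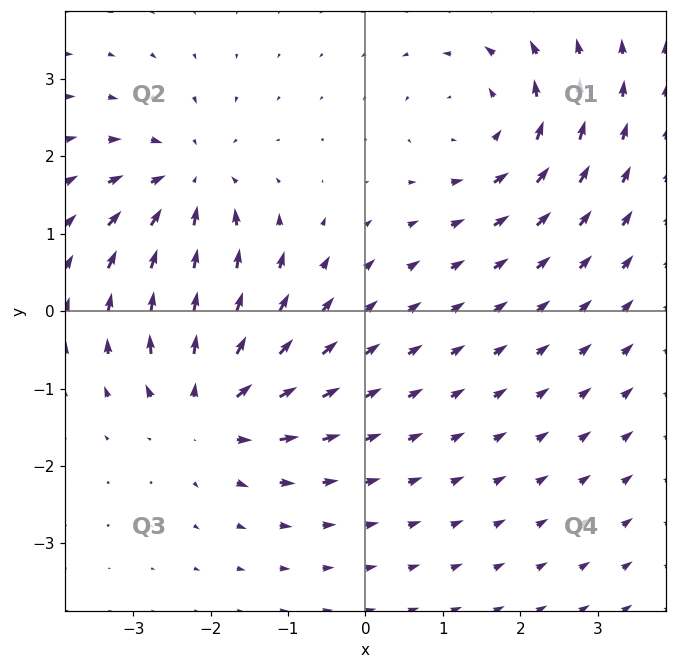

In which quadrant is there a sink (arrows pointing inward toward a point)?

Q2

The sink sits at approximately (-2.3, 1.6), which lies in quadrant Q2. The divergence there is about -5, negative as expected for a sink.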